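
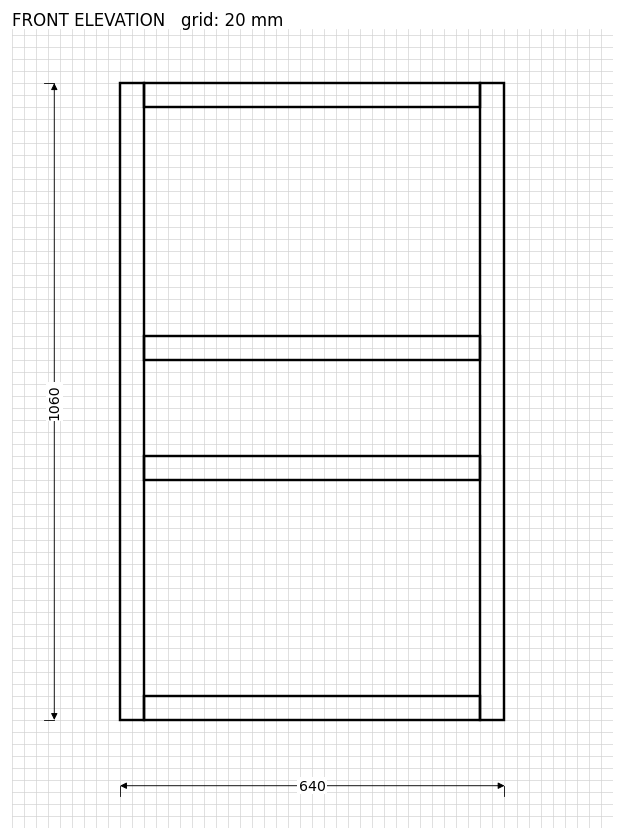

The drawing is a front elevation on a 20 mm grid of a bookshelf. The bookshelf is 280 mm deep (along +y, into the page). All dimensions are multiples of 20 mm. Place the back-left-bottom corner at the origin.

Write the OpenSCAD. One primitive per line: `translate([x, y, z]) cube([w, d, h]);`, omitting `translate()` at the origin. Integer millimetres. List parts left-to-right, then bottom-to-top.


cube([40, 280, 1060]);
translate([40, 0, 0]) cube([560, 280, 40]);
translate([40, 0, 400]) cube([560, 280, 40]);
translate([40, 0, 600]) cube([560, 280, 40]);
translate([40, 0, 1020]) cube([560, 280, 40]);
translate([600, 0, 0]) cube([40, 280, 1060]);


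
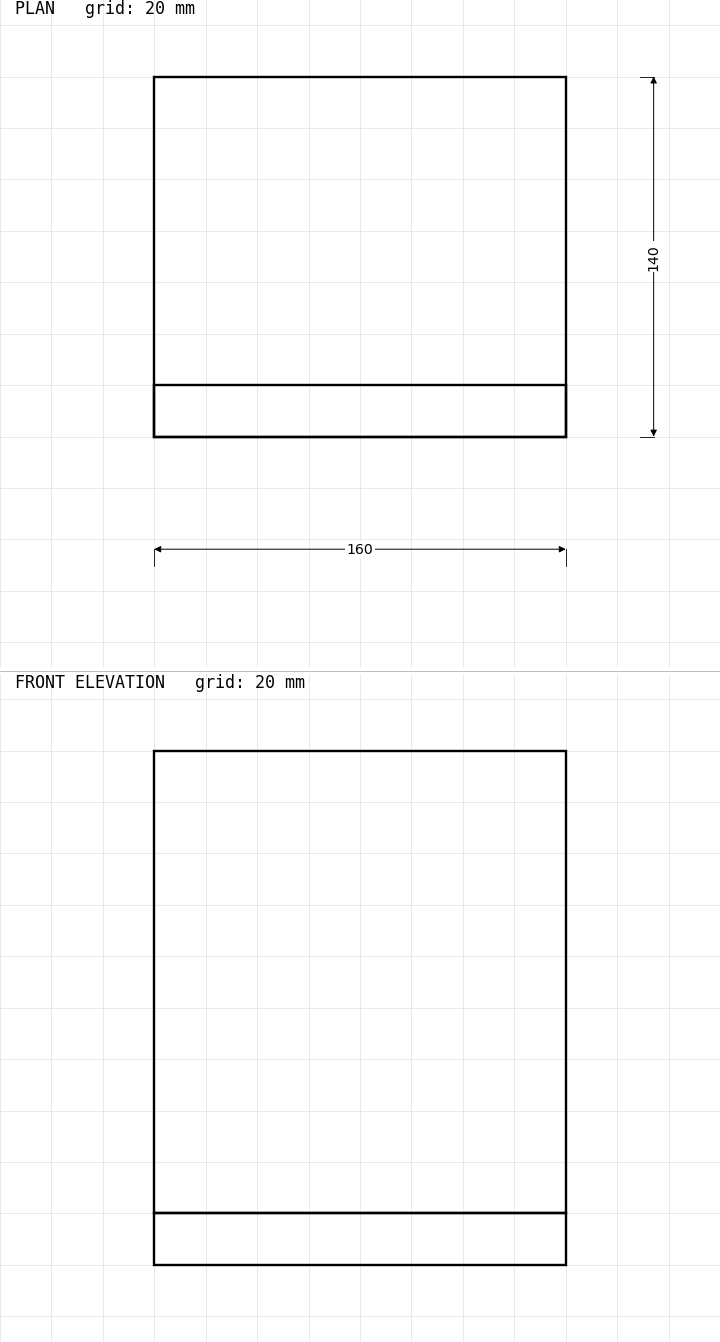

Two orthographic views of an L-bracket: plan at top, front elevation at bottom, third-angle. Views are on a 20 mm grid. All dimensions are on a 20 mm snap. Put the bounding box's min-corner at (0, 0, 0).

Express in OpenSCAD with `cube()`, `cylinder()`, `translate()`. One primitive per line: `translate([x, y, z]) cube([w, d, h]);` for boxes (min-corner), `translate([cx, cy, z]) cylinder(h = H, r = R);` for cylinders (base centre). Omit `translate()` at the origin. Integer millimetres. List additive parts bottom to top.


cube([160, 140, 20]);
translate([0, 0, 20]) cube([160, 20, 180]);


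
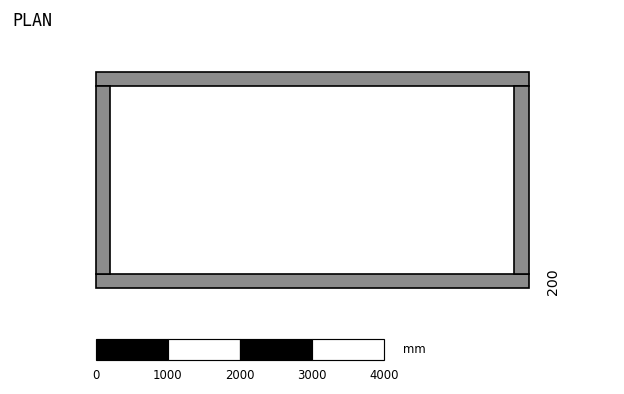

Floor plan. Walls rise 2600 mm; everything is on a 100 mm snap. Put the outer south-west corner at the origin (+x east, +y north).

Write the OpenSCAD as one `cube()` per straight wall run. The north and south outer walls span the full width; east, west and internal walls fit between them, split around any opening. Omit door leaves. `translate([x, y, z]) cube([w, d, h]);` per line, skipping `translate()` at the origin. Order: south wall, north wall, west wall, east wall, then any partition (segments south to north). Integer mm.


cube([6000, 200, 2600]);
translate([0, 2800, 0]) cube([6000, 200, 2600]);
translate([0, 200, 0]) cube([200, 2600, 2600]);
translate([5800, 200, 0]) cube([200, 2600, 2600]);


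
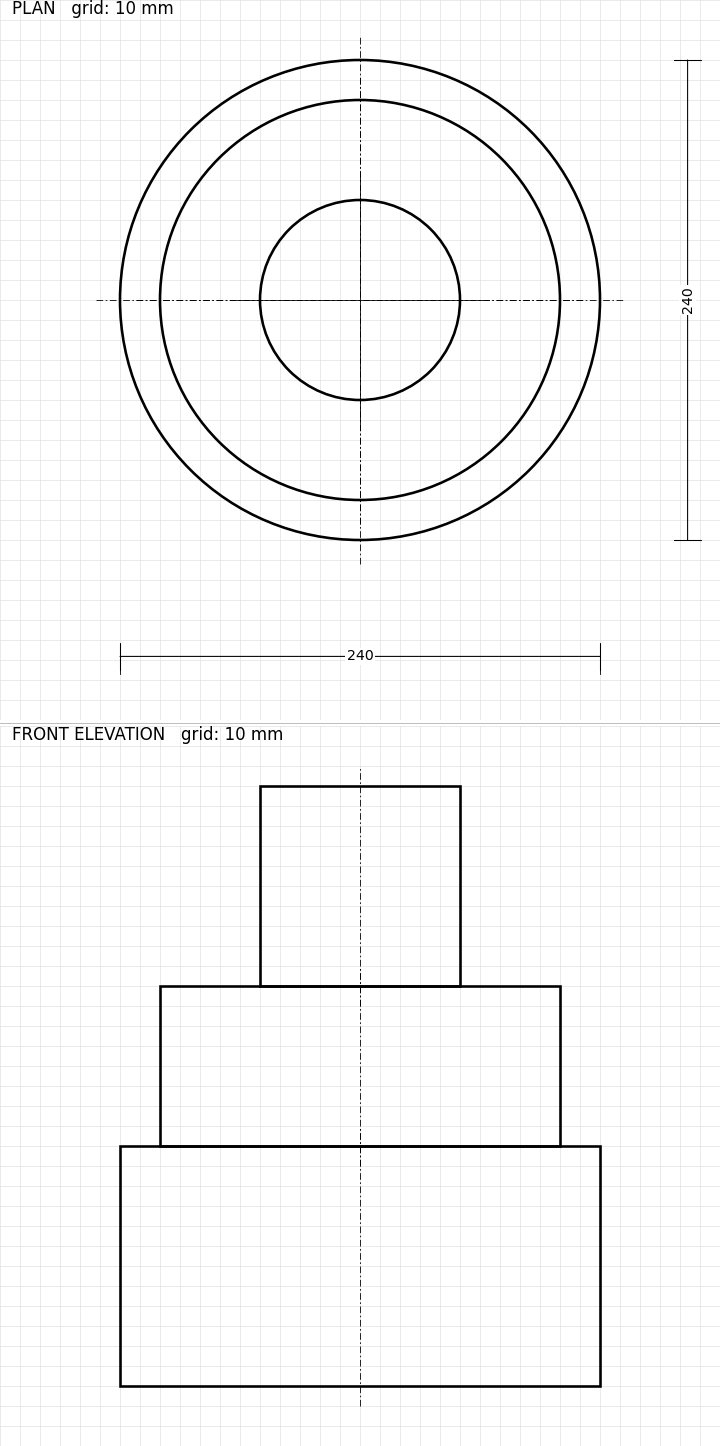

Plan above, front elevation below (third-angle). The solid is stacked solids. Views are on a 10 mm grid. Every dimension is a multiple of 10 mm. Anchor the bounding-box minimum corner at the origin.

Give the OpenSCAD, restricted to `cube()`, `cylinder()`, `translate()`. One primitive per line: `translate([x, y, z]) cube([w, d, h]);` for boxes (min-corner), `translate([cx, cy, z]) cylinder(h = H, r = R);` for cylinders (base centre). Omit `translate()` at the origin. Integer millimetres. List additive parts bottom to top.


translate([120, 120, 0]) cylinder(h = 120, r = 120);
translate([120, 120, 120]) cylinder(h = 80, r = 100);
translate([120, 120, 200]) cylinder(h = 100, r = 50);


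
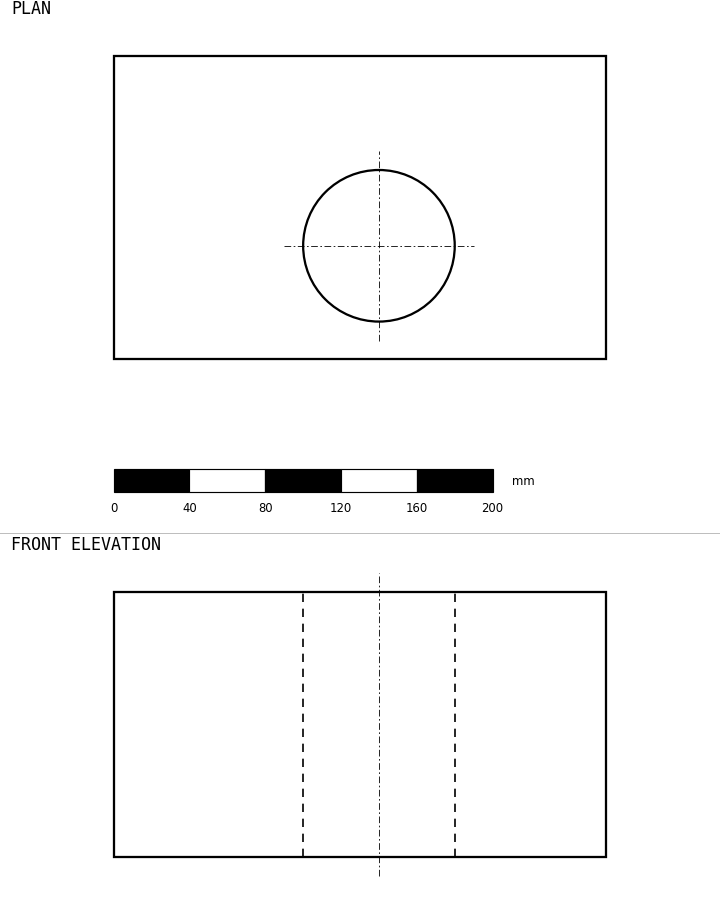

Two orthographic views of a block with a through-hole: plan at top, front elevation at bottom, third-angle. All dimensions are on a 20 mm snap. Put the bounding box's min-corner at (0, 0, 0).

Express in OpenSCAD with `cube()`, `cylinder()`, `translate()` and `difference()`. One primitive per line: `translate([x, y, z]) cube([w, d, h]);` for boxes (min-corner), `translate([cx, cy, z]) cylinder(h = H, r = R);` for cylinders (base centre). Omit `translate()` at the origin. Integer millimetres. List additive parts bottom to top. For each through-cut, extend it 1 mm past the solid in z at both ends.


difference() {
  cube([260, 160, 140]);
  translate([140, 60, -1]) cylinder(h = 142, r = 40);
}


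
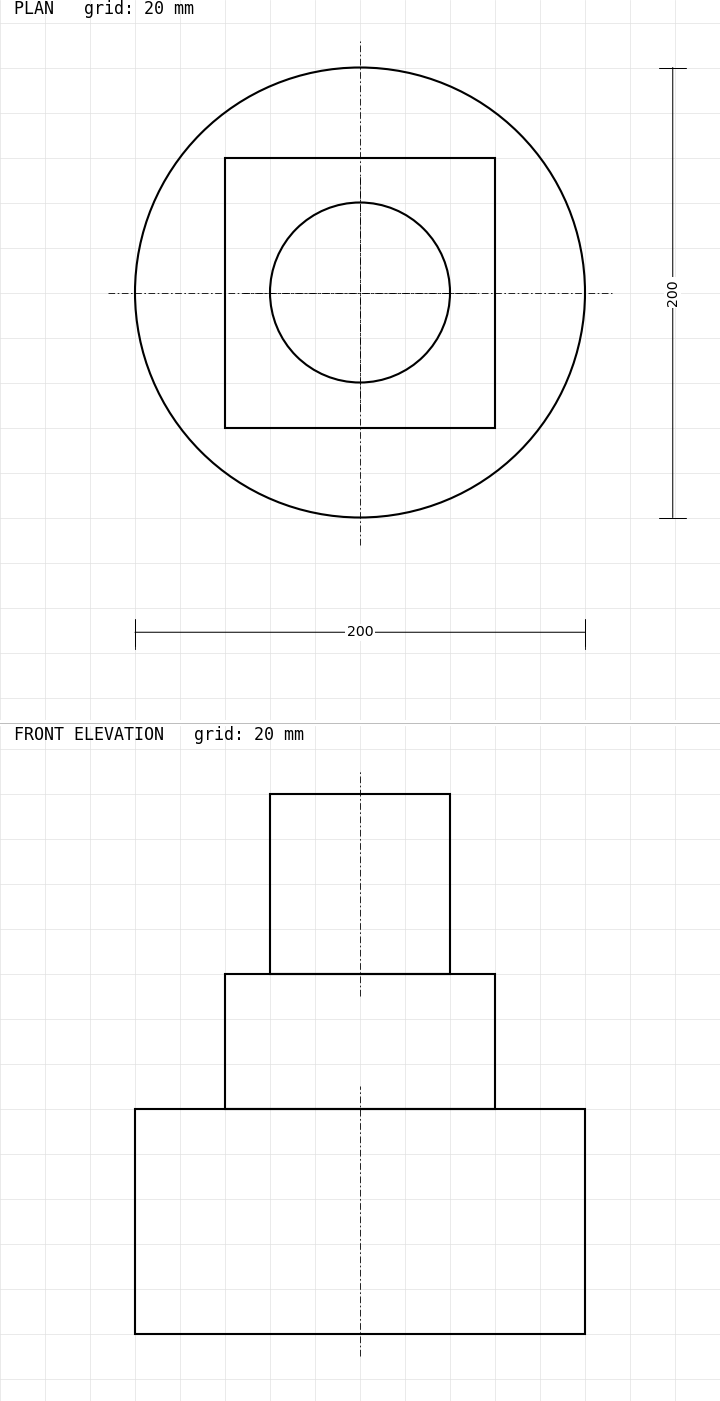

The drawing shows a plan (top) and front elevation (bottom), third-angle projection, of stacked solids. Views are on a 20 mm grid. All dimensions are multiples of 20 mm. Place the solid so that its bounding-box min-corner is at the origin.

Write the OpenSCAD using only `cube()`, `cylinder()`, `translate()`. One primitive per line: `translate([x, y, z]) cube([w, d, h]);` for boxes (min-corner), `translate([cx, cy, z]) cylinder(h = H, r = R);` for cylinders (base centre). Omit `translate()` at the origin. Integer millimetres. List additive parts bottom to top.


translate([100, 100, 0]) cylinder(h = 100, r = 100);
translate([40, 40, 100]) cube([120, 120, 60]);
translate([100, 100, 160]) cylinder(h = 80, r = 40);


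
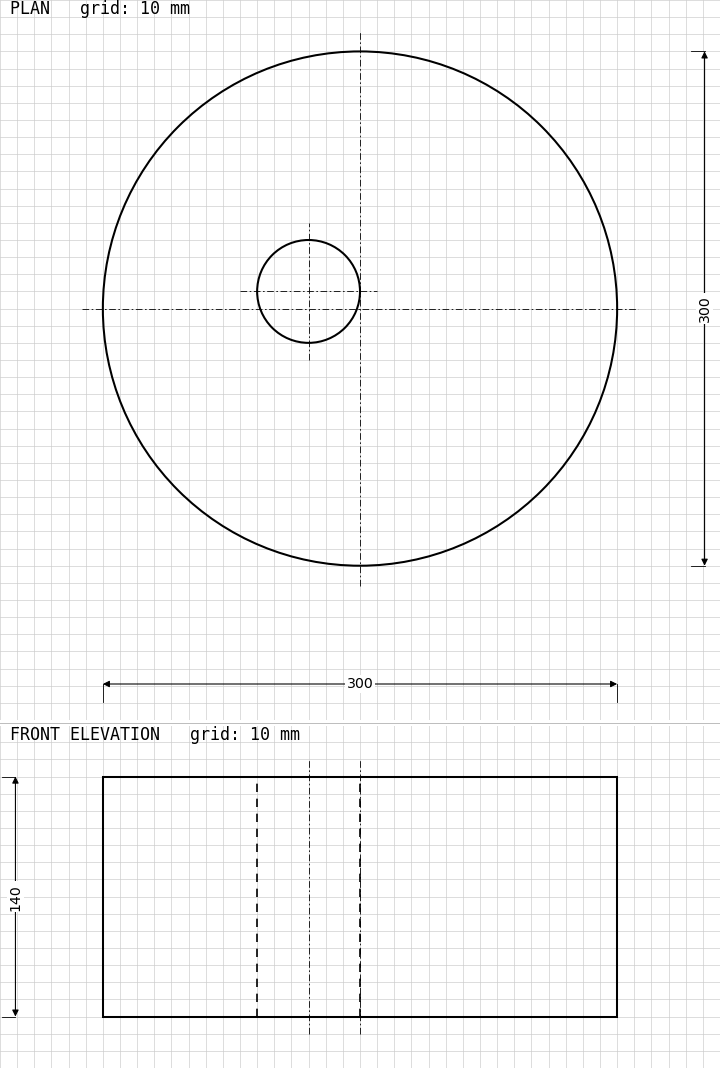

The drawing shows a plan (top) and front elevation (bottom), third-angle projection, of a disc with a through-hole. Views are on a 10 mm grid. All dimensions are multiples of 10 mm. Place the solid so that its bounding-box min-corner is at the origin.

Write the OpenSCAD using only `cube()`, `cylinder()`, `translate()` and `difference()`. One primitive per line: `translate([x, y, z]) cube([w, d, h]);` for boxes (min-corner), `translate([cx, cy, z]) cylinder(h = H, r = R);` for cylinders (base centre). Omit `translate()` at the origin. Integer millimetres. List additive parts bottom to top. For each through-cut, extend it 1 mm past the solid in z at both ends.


difference() {
  translate([150, 150, 0]) cylinder(h = 140, r = 150);
  translate([120, 160, -1]) cylinder(h = 142, r = 30);
}


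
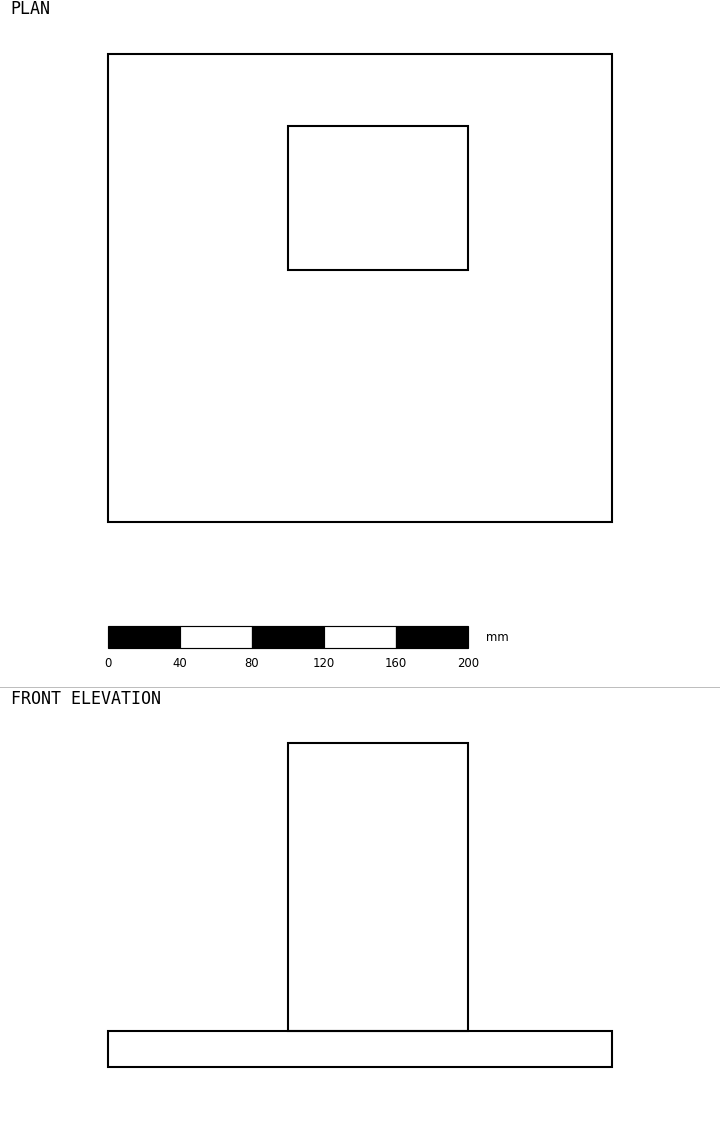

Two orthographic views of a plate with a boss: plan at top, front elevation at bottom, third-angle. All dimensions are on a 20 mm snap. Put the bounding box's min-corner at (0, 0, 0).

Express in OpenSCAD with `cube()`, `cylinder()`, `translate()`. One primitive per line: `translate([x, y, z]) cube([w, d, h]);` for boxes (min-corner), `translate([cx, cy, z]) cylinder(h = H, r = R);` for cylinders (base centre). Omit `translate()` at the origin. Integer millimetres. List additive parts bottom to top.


cube([280, 260, 20]);
translate([100, 140, 20]) cube([100, 80, 160]);


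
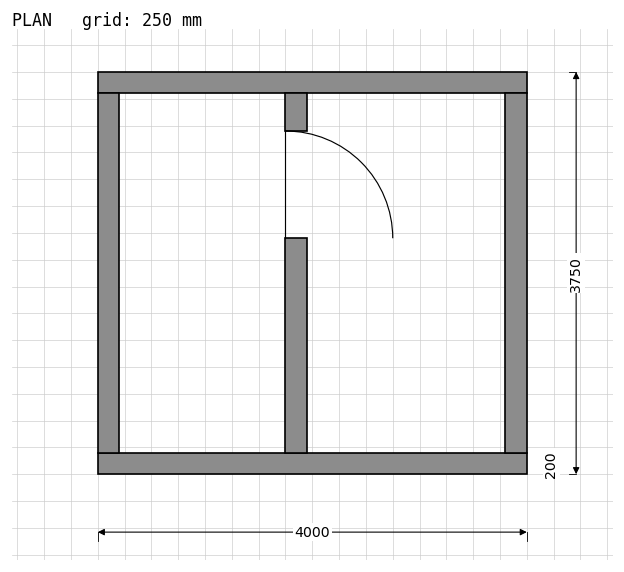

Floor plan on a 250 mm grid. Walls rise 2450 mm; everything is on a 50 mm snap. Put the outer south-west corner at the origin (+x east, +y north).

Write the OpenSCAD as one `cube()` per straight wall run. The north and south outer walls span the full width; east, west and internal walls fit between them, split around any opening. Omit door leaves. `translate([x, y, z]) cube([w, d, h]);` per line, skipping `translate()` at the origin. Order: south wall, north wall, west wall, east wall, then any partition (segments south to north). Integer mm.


cube([4000, 200, 2450]);
translate([0, 3550, 0]) cube([4000, 200, 2450]);
translate([0, 200, 0]) cube([200, 3350, 2450]);
translate([3800, 200, 0]) cube([200, 3350, 2450]);
translate([1750, 200, 0]) cube([200, 2000, 2450]);
translate([1750, 3200, 0]) cube([200, 350, 2450]);


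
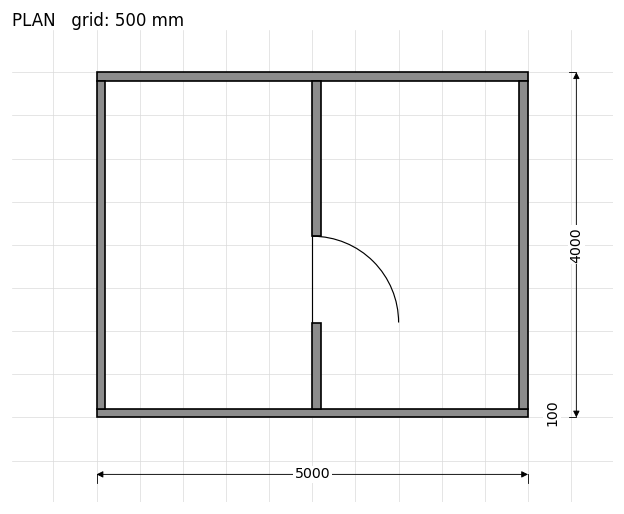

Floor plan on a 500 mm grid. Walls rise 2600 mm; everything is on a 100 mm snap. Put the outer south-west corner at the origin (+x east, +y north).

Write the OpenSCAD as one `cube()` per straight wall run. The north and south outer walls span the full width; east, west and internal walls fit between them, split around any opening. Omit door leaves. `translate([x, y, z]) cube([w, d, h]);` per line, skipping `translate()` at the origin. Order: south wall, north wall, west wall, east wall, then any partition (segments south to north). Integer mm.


cube([5000, 100, 2600]);
translate([0, 3900, 0]) cube([5000, 100, 2600]);
translate([0, 100, 0]) cube([100, 3800, 2600]);
translate([4900, 100, 0]) cube([100, 3800, 2600]);
translate([2500, 100, 0]) cube([100, 1000, 2600]);
translate([2500, 2100, 0]) cube([100, 1800, 2600]);


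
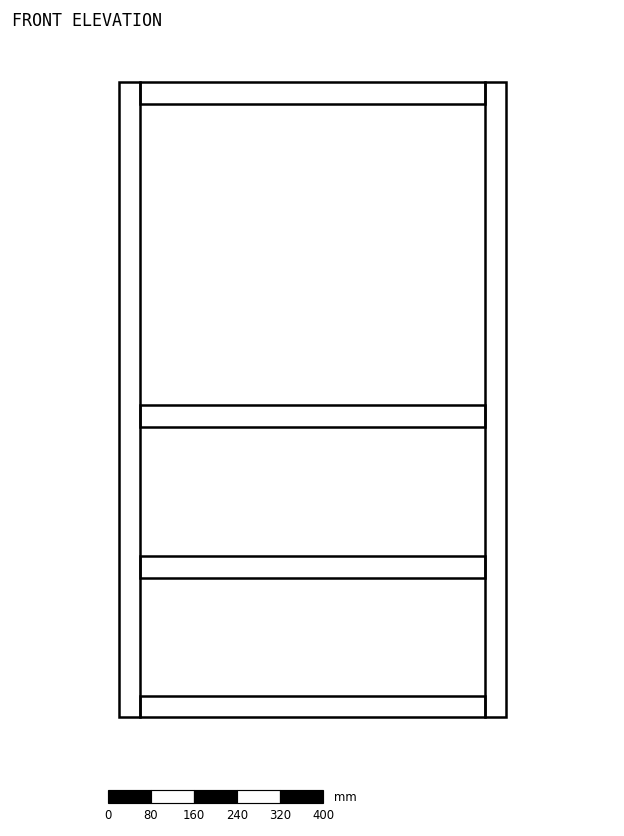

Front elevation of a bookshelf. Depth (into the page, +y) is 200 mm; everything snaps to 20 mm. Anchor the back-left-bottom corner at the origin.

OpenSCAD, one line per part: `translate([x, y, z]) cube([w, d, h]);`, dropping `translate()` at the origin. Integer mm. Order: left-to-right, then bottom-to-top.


cube([40, 200, 1180]);
translate([40, 0, 0]) cube([640, 200, 40]);
translate([40, 0, 260]) cube([640, 200, 40]);
translate([40, 0, 540]) cube([640, 200, 40]);
translate([40, 0, 1140]) cube([640, 200, 40]);
translate([680, 0, 0]) cube([40, 200, 1180]);


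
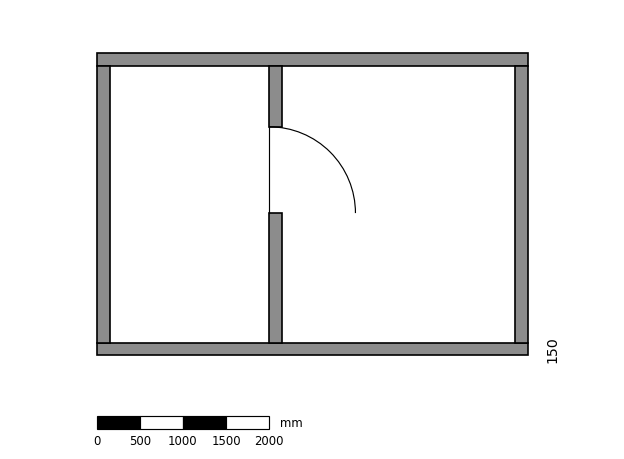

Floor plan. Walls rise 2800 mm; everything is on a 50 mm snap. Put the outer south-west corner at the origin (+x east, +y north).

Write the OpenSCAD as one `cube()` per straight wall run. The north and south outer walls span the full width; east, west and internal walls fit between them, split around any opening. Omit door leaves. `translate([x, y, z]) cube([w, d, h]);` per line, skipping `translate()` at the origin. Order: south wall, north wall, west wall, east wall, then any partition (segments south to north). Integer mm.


cube([5000, 150, 2800]);
translate([0, 3350, 0]) cube([5000, 150, 2800]);
translate([0, 150, 0]) cube([150, 3200, 2800]);
translate([4850, 150, 0]) cube([150, 3200, 2800]);
translate([2000, 150, 0]) cube([150, 1500, 2800]);
translate([2000, 2650, 0]) cube([150, 700, 2800]);


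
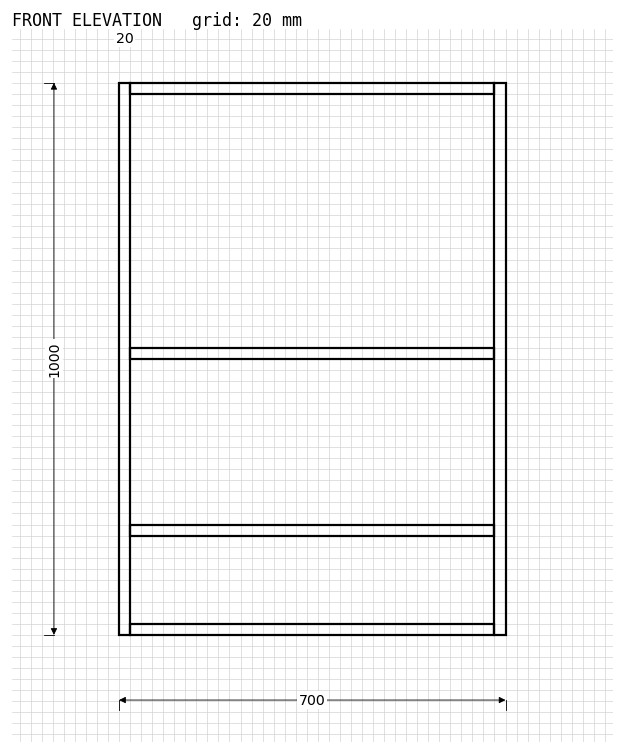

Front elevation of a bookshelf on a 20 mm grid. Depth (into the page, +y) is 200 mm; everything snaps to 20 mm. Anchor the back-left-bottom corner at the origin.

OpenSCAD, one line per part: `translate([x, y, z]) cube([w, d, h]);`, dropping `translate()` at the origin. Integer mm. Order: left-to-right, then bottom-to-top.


cube([20, 200, 1000]);
translate([20, 0, 0]) cube([660, 200, 20]);
translate([20, 0, 180]) cube([660, 200, 20]);
translate([20, 0, 500]) cube([660, 200, 20]);
translate([20, 0, 980]) cube([660, 200, 20]);
translate([680, 0, 0]) cube([20, 200, 1000]);


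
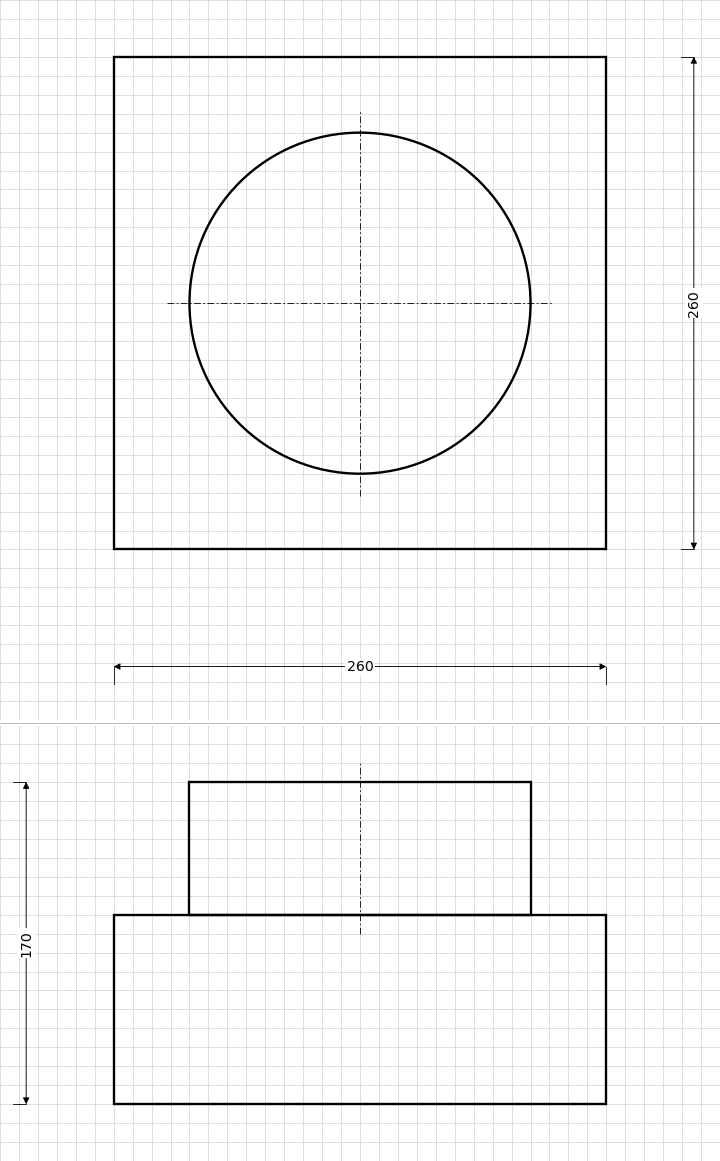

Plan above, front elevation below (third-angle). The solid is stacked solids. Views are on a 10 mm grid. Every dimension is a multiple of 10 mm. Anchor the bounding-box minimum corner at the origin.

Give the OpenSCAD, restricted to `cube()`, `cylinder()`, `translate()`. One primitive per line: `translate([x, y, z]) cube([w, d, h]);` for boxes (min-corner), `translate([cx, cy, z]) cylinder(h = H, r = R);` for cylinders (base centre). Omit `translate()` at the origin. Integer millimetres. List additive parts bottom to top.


cube([260, 260, 100]);
translate([130, 130, 100]) cylinder(h = 70, r = 90);


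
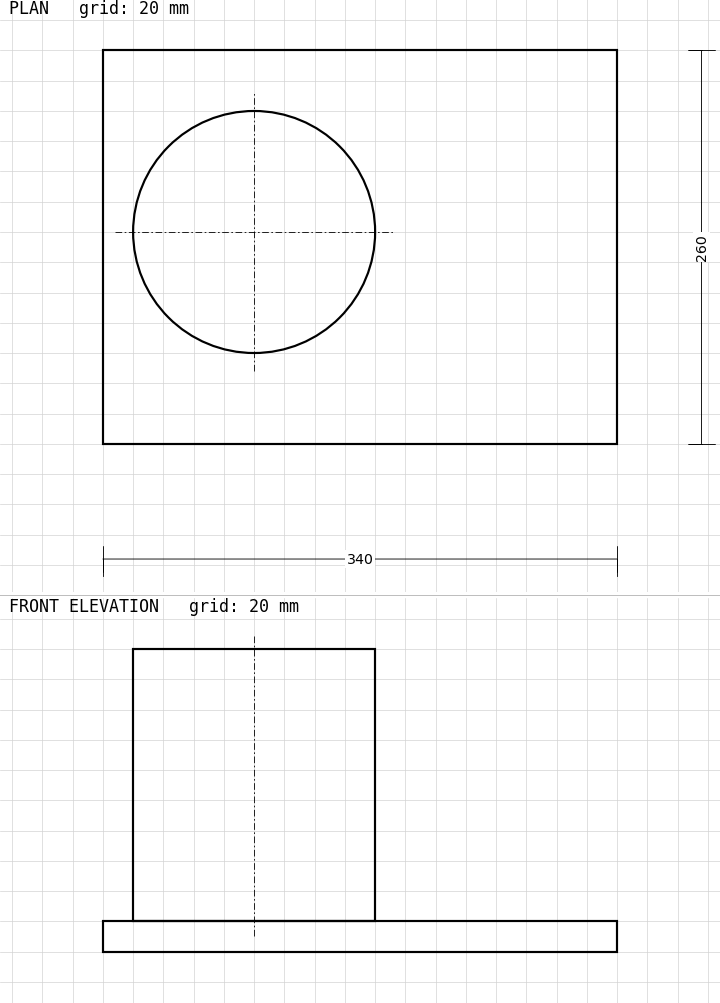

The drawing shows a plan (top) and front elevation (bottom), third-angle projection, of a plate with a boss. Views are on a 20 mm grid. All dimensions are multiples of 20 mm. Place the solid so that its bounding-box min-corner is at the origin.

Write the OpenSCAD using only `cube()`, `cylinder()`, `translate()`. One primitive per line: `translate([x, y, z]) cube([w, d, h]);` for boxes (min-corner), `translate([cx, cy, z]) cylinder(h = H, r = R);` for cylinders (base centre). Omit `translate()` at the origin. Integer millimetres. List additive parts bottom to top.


cube([340, 260, 20]);
translate([100, 140, 20]) cylinder(h = 180, r = 80);


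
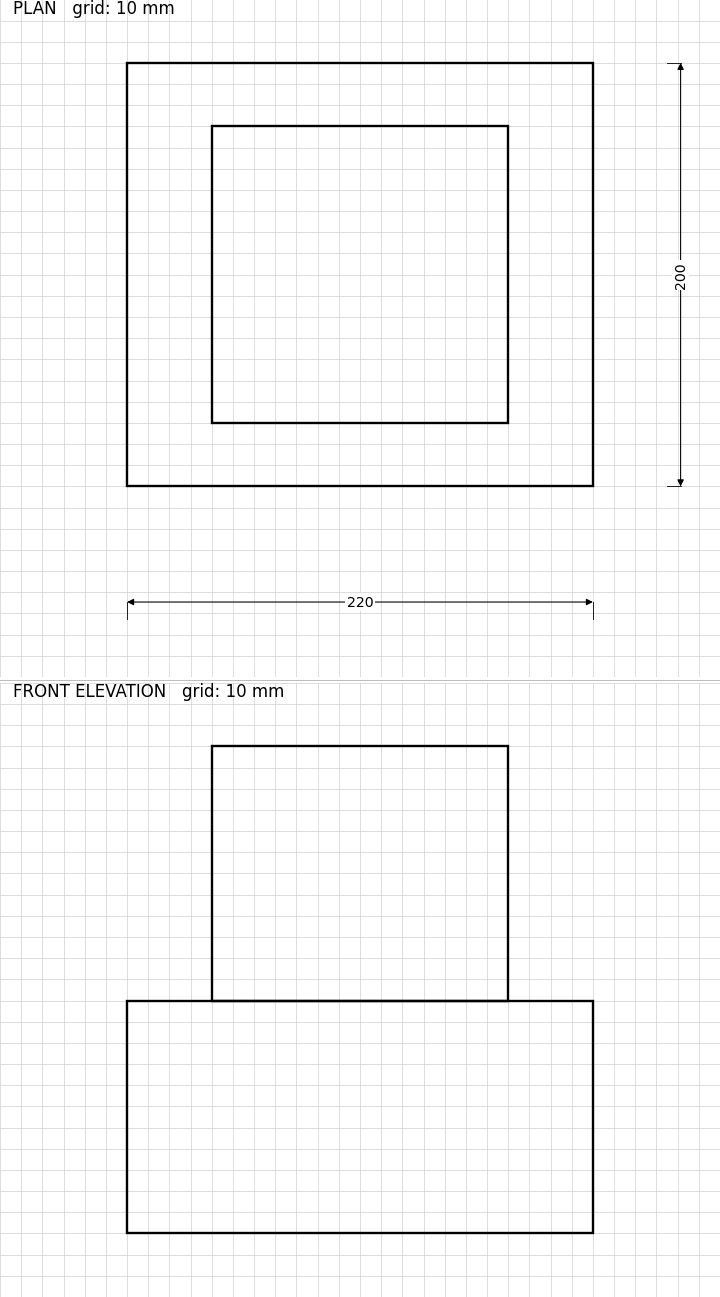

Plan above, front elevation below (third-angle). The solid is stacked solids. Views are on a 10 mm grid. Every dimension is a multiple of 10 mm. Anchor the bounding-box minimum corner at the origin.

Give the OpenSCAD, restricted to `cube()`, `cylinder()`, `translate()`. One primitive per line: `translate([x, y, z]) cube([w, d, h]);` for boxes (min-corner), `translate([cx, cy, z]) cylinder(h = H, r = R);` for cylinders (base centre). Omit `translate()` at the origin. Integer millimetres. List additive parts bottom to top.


cube([220, 200, 110]);
translate([40, 30, 110]) cube([140, 140, 120]);


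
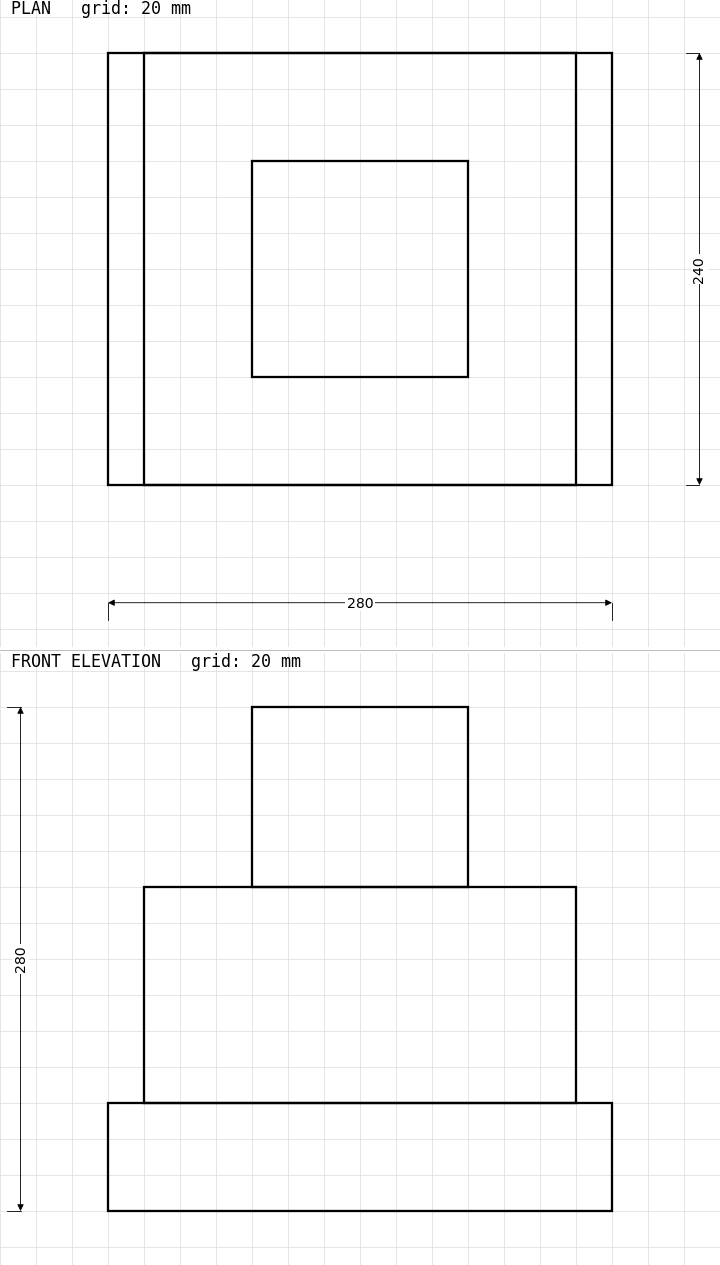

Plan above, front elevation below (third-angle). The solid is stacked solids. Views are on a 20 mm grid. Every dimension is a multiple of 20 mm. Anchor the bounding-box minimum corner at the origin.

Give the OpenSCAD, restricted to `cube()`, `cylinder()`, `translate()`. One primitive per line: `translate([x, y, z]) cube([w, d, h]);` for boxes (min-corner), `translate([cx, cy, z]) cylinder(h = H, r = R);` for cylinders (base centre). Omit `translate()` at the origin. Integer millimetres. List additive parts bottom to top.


cube([280, 240, 60]);
translate([20, 0, 60]) cube([240, 240, 120]);
translate([80, 60, 180]) cube([120, 120, 100]);


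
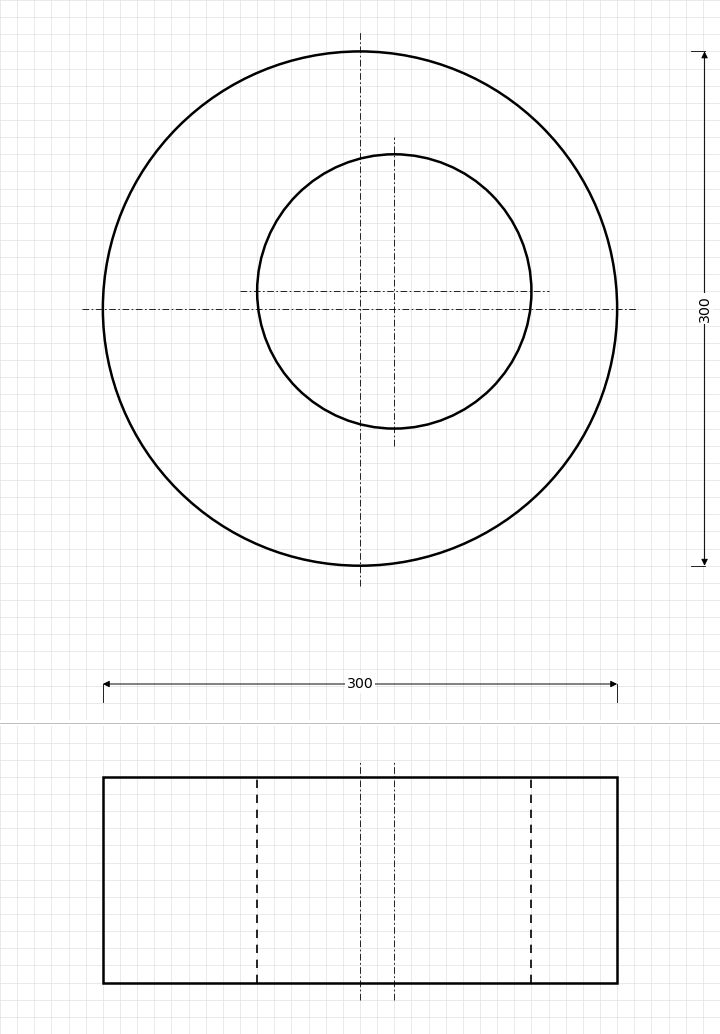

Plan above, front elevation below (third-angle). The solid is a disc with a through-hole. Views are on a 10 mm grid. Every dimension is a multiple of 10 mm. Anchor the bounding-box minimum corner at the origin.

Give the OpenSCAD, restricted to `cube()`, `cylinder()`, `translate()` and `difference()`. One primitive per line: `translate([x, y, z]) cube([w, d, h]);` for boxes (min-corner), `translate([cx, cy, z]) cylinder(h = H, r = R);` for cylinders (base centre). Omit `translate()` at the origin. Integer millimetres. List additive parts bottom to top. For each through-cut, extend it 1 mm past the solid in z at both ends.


difference() {
  translate([150, 150, 0]) cylinder(h = 120, r = 150);
  translate([170, 160, -1]) cylinder(h = 122, r = 80);
}


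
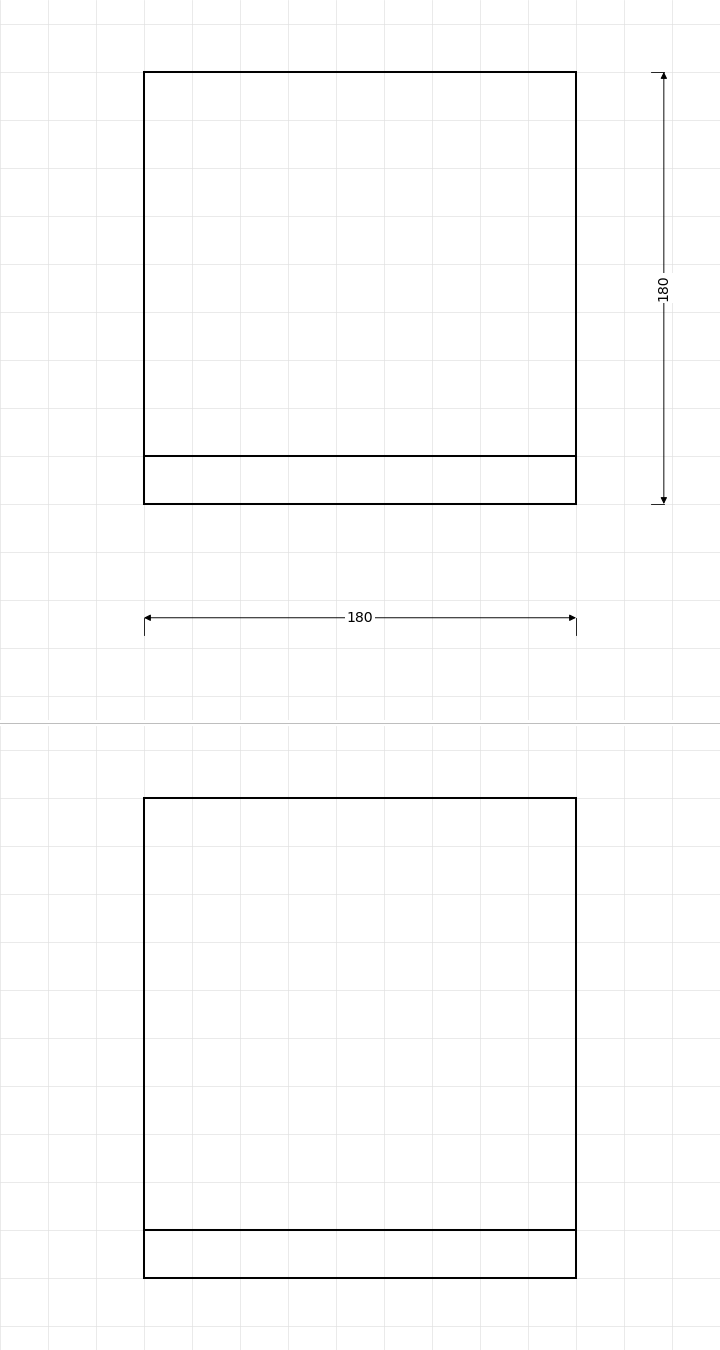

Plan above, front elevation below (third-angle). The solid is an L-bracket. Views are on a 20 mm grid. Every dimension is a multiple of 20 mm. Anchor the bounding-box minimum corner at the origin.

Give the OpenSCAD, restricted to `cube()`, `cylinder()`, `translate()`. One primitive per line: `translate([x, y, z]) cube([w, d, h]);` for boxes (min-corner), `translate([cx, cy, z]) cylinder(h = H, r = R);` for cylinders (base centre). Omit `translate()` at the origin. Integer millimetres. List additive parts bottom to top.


cube([180, 180, 20]);
translate([0, 0, 20]) cube([180, 20, 180]);


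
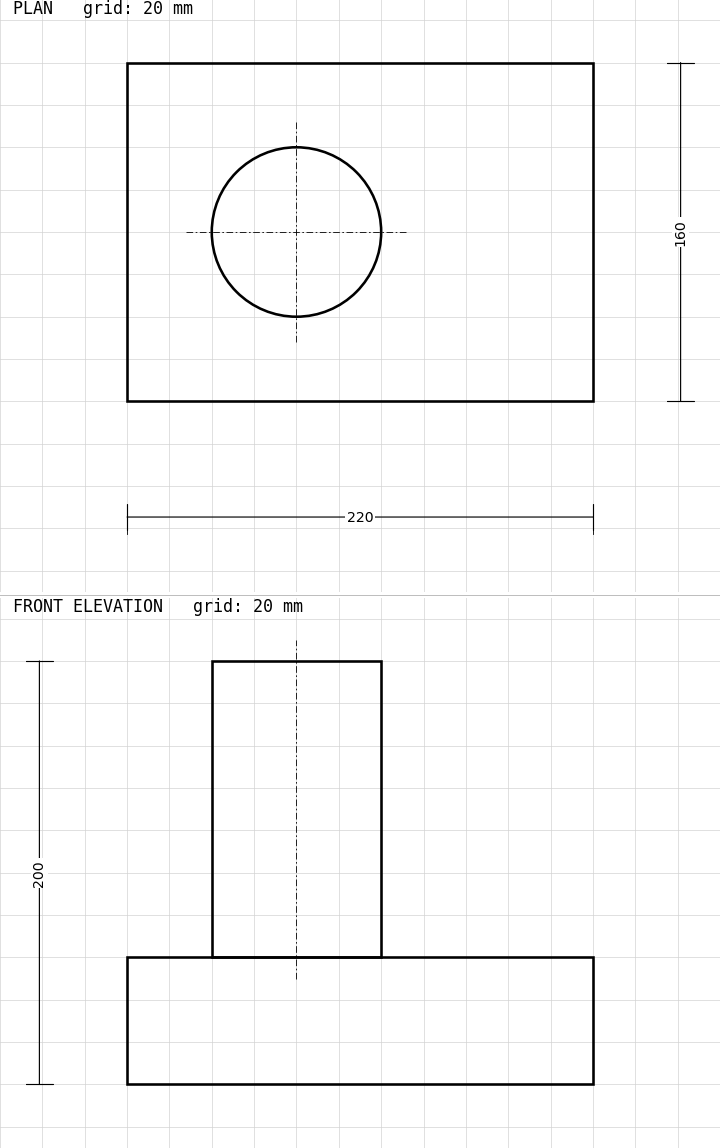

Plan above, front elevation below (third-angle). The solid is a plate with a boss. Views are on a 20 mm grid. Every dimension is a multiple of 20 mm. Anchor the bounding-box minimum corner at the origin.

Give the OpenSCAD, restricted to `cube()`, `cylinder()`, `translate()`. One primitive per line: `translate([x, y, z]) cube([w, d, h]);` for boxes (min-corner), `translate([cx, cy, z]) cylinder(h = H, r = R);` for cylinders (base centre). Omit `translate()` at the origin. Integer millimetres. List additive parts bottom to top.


cube([220, 160, 60]);
translate([80, 80, 60]) cylinder(h = 140, r = 40);


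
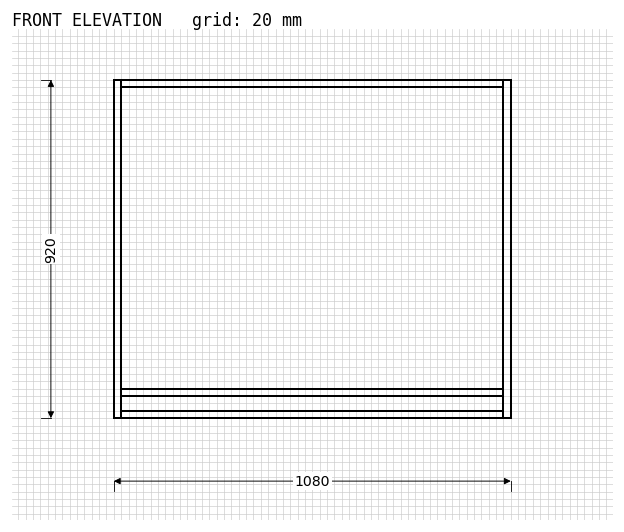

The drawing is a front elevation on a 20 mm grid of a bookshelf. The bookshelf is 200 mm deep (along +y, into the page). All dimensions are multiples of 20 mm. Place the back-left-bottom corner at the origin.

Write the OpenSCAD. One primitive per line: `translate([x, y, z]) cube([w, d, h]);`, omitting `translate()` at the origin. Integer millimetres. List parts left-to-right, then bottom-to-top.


cube([20, 200, 920]);
translate([20, 0, 0]) cube([1040, 200, 20]);
translate([20, 0, 60]) cube([1040, 200, 20]);
translate([20, 0, 900]) cube([1040, 200, 20]);
translate([1060, 0, 0]) cube([20, 200, 920]);


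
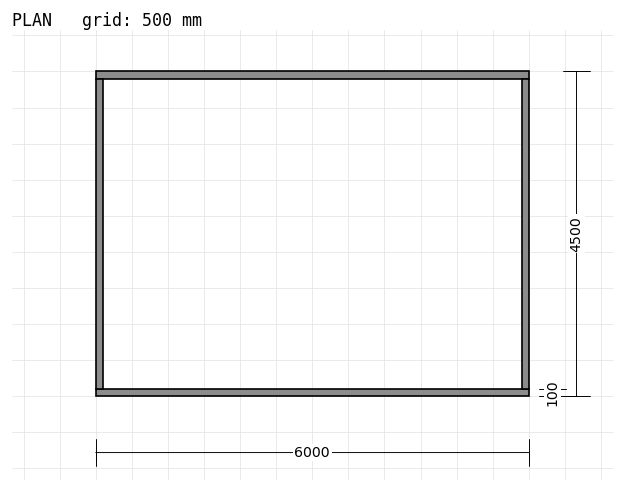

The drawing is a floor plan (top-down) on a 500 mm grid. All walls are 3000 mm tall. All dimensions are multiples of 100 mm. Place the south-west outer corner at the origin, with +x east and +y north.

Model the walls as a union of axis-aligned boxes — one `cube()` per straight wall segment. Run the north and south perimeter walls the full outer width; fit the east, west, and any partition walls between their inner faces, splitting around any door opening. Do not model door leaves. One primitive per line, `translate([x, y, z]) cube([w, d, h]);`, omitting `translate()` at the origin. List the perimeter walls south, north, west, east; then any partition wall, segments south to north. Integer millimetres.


cube([6000, 100, 3000]);
translate([0, 4400, 0]) cube([6000, 100, 3000]);
translate([0, 100, 0]) cube([100, 4300, 3000]);
translate([5900, 100, 0]) cube([100, 4300, 3000]);


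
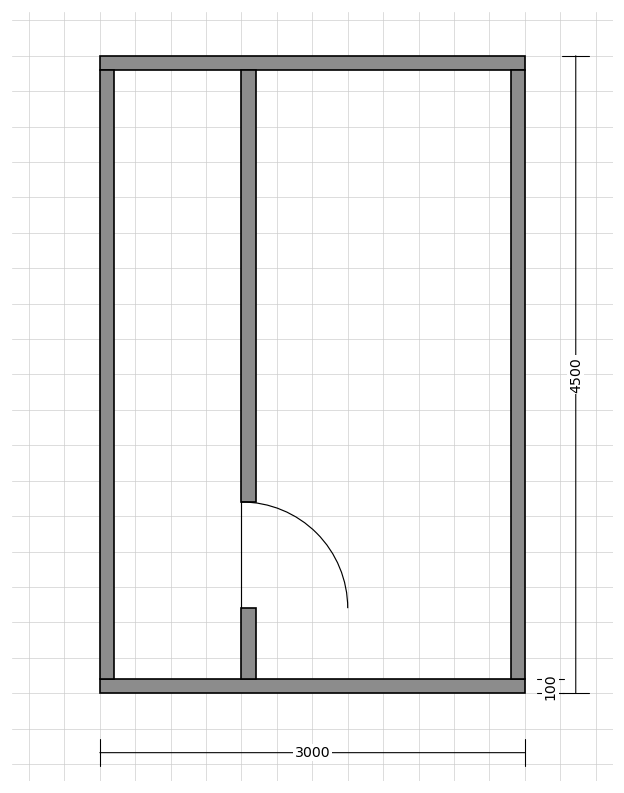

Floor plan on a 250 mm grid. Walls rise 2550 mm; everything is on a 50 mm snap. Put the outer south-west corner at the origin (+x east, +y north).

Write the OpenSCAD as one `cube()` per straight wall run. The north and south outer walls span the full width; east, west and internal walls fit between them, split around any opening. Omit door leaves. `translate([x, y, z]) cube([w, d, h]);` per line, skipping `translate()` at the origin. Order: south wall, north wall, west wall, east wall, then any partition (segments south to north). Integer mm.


cube([3000, 100, 2550]);
translate([0, 4400, 0]) cube([3000, 100, 2550]);
translate([0, 100, 0]) cube([100, 4300, 2550]);
translate([2900, 100, 0]) cube([100, 4300, 2550]);
translate([1000, 100, 0]) cube([100, 500, 2550]);
translate([1000, 1350, 0]) cube([100, 3050, 2550]);


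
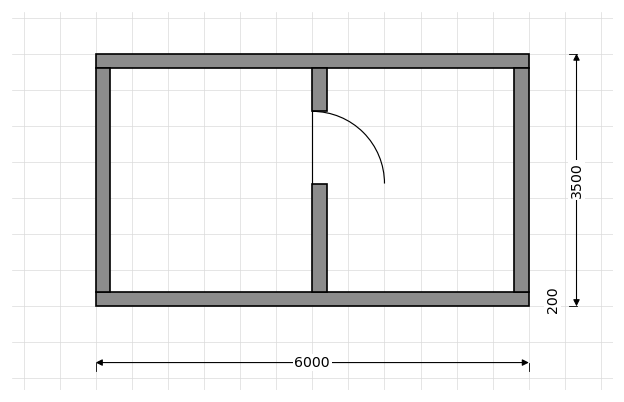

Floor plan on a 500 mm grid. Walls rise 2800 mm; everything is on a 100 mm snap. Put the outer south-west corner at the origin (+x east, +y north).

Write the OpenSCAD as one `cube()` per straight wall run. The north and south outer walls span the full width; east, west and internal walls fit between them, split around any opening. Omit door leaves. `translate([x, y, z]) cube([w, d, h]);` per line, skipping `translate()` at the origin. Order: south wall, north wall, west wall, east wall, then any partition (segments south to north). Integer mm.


cube([6000, 200, 2800]);
translate([0, 3300, 0]) cube([6000, 200, 2800]);
translate([0, 200, 0]) cube([200, 3100, 2800]);
translate([5800, 200, 0]) cube([200, 3100, 2800]);
translate([3000, 200, 0]) cube([200, 1500, 2800]);
translate([3000, 2700, 0]) cube([200, 600, 2800]);


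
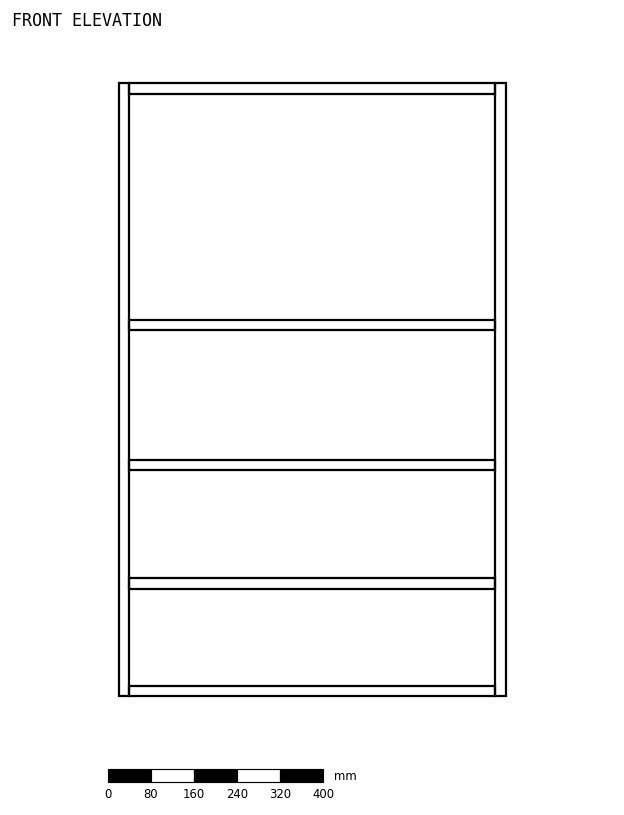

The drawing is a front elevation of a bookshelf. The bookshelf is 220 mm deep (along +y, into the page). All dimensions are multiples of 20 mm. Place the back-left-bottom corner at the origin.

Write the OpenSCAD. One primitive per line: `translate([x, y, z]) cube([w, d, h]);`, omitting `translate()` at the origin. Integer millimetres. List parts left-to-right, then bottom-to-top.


cube([20, 220, 1140]);
translate([20, 0, 0]) cube([680, 220, 20]);
translate([20, 0, 200]) cube([680, 220, 20]);
translate([20, 0, 420]) cube([680, 220, 20]);
translate([20, 0, 680]) cube([680, 220, 20]);
translate([20, 0, 1120]) cube([680, 220, 20]);
translate([700, 0, 0]) cube([20, 220, 1140]);


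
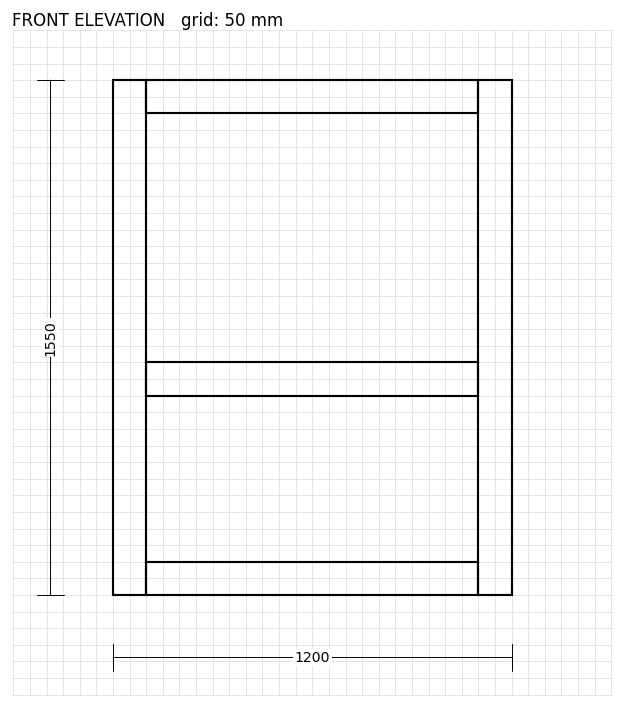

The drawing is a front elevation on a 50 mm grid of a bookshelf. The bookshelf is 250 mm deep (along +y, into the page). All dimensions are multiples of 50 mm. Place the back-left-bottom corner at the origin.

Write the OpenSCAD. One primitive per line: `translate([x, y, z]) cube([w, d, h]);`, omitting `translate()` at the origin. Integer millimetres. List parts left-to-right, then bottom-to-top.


cube([100, 250, 1550]);
translate([100, 0, 0]) cube([1000, 250, 100]);
translate([100, 0, 600]) cube([1000, 250, 100]);
translate([100, 0, 1450]) cube([1000, 250, 100]);
translate([1100, 0, 0]) cube([100, 250, 1550]);


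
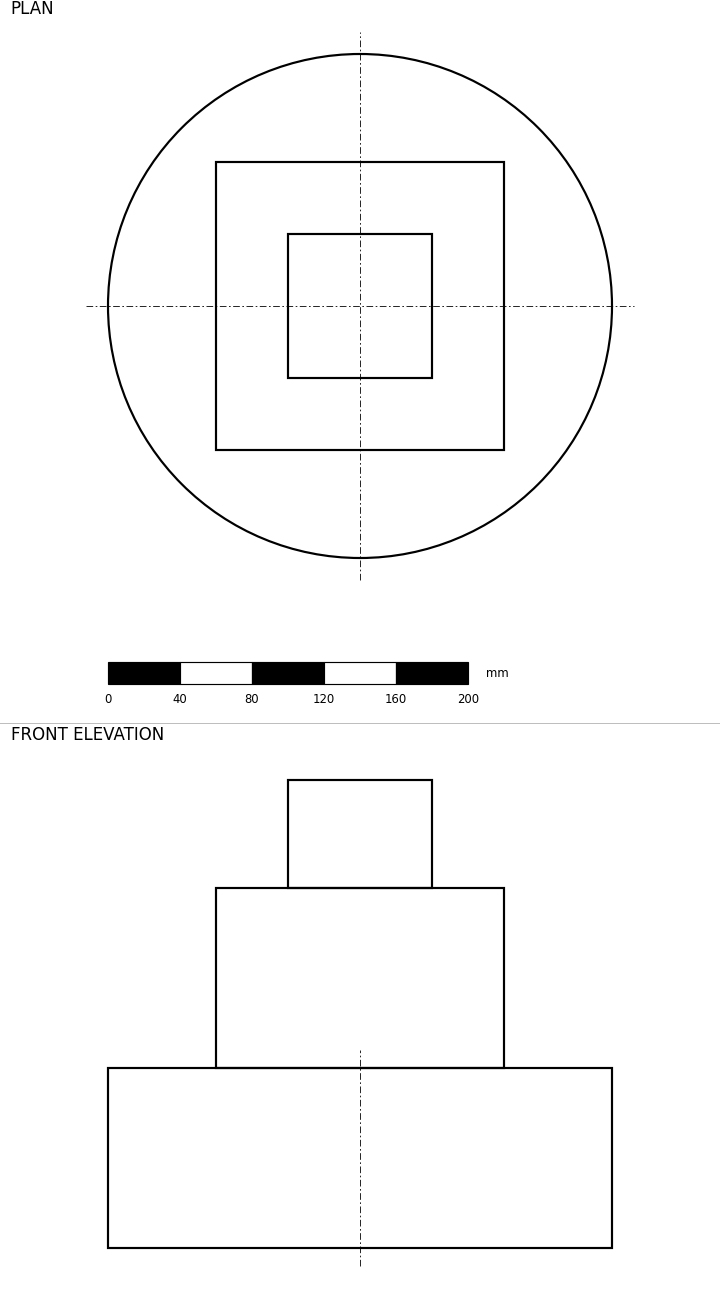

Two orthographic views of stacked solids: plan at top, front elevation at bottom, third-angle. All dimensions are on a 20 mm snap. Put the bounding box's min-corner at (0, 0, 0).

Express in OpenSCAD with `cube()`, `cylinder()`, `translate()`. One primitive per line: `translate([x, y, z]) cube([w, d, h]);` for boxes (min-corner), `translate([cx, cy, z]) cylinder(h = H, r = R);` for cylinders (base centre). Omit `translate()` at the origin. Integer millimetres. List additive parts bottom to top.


translate([140, 140, 0]) cylinder(h = 100, r = 140);
translate([60, 60, 100]) cube([160, 160, 100]);
translate([100, 100, 200]) cube([80, 80, 60]);


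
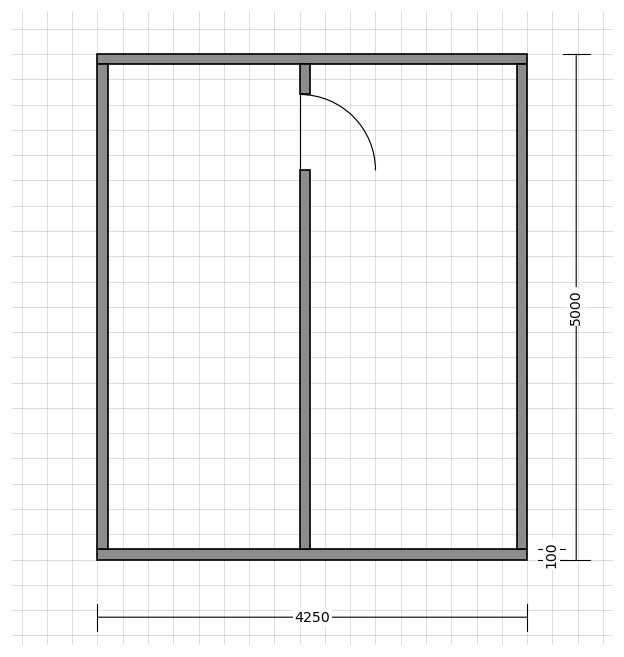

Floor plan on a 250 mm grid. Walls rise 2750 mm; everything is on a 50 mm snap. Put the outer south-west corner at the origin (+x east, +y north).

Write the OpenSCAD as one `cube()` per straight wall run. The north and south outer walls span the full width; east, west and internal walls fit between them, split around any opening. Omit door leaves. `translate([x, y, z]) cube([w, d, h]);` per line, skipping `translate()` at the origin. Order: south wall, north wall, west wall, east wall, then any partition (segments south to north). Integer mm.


cube([4250, 100, 2750]);
translate([0, 4900, 0]) cube([4250, 100, 2750]);
translate([0, 100, 0]) cube([100, 4800, 2750]);
translate([4150, 100, 0]) cube([100, 4800, 2750]);
translate([2000, 100, 0]) cube([100, 3750, 2750]);
translate([2000, 4600, 0]) cube([100, 300, 2750]);


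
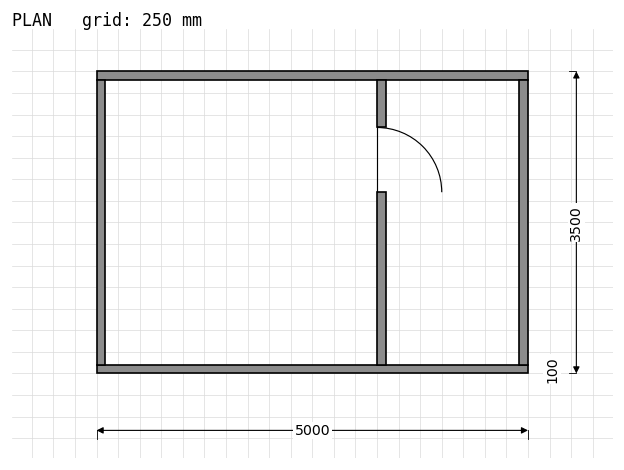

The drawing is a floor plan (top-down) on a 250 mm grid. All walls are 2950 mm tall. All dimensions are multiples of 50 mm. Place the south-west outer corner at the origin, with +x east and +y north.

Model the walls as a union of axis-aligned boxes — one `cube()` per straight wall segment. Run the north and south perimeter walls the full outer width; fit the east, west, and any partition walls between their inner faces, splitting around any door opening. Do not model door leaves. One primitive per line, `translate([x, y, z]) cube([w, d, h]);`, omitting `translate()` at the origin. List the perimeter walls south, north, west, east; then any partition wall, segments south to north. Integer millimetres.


cube([5000, 100, 2950]);
translate([0, 3400, 0]) cube([5000, 100, 2950]);
translate([0, 100, 0]) cube([100, 3300, 2950]);
translate([4900, 100, 0]) cube([100, 3300, 2950]);
translate([3250, 100, 0]) cube([100, 2000, 2950]);
translate([3250, 2850, 0]) cube([100, 550, 2950]);


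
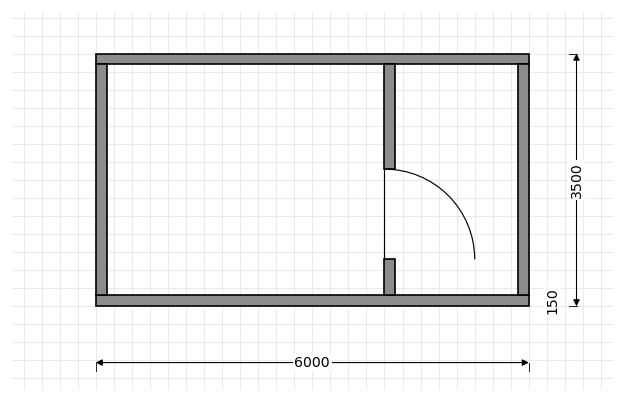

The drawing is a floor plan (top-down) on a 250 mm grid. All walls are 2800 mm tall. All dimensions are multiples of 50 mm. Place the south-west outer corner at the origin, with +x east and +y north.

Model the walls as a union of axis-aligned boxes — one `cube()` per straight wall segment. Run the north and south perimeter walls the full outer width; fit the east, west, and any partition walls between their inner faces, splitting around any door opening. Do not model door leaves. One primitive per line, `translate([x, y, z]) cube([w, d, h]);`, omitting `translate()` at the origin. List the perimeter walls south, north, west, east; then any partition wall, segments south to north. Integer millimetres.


cube([6000, 150, 2800]);
translate([0, 3350, 0]) cube([6000, 150, 2800]);
translate([0, 150, 0]) cube([150, 3200, 2800]);
translate([5850, 150, 0]) cube([150, 3200, 2800]);
translate([4000, 150, 0]) cube([150, 500, 2800]);
translate([4000, 1900, 0]) cube([150, 1450, 2800]);


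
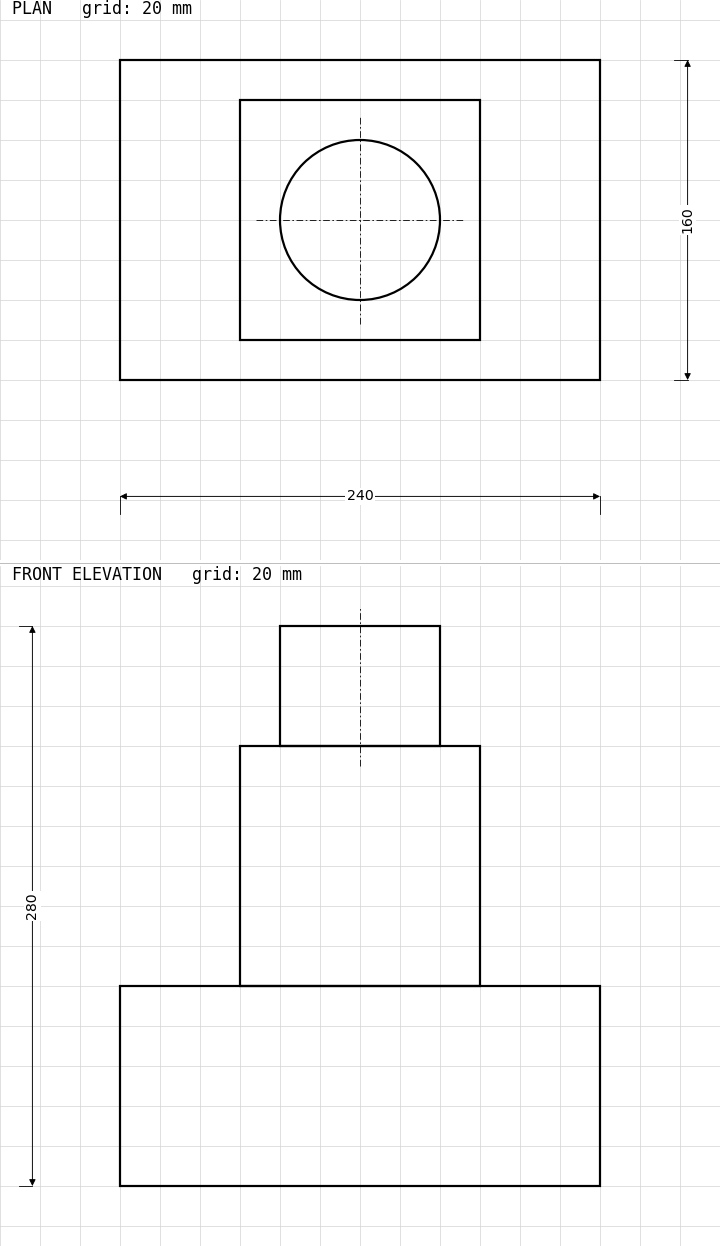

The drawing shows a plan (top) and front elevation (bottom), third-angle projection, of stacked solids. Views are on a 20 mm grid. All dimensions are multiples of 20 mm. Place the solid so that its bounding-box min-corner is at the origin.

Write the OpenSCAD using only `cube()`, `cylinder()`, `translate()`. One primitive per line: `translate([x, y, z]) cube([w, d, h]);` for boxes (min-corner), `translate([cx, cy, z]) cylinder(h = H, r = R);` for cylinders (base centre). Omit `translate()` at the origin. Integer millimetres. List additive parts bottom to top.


cube([240, 160, 100]);
translate([60, 20, 100]) cube([120, 120, 120]);
translate([120, 80, 220]) cylinder(h = 60, r = 40);


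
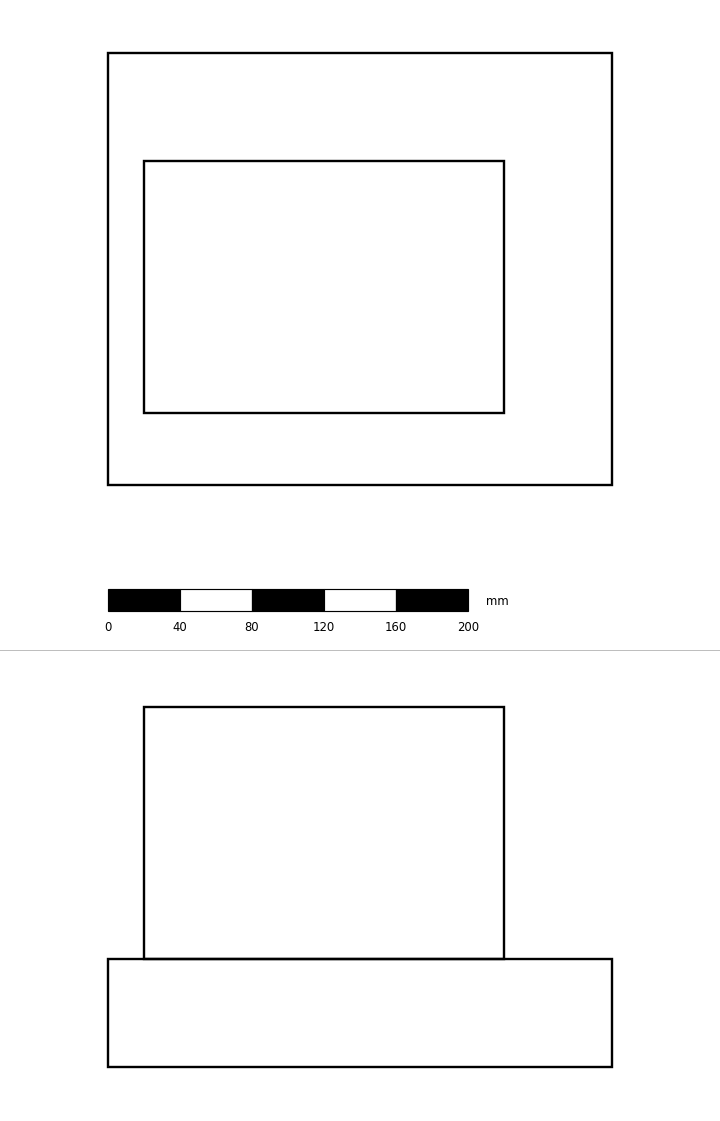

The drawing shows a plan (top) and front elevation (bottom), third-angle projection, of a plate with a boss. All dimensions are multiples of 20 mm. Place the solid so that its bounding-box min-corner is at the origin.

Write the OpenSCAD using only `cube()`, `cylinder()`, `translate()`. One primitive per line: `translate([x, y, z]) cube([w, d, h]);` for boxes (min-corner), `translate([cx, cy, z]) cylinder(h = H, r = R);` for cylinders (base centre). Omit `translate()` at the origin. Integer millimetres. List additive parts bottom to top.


cube([280, 240, 60]);
translate([20, 40, 60]) cube([200, 140, 140]);


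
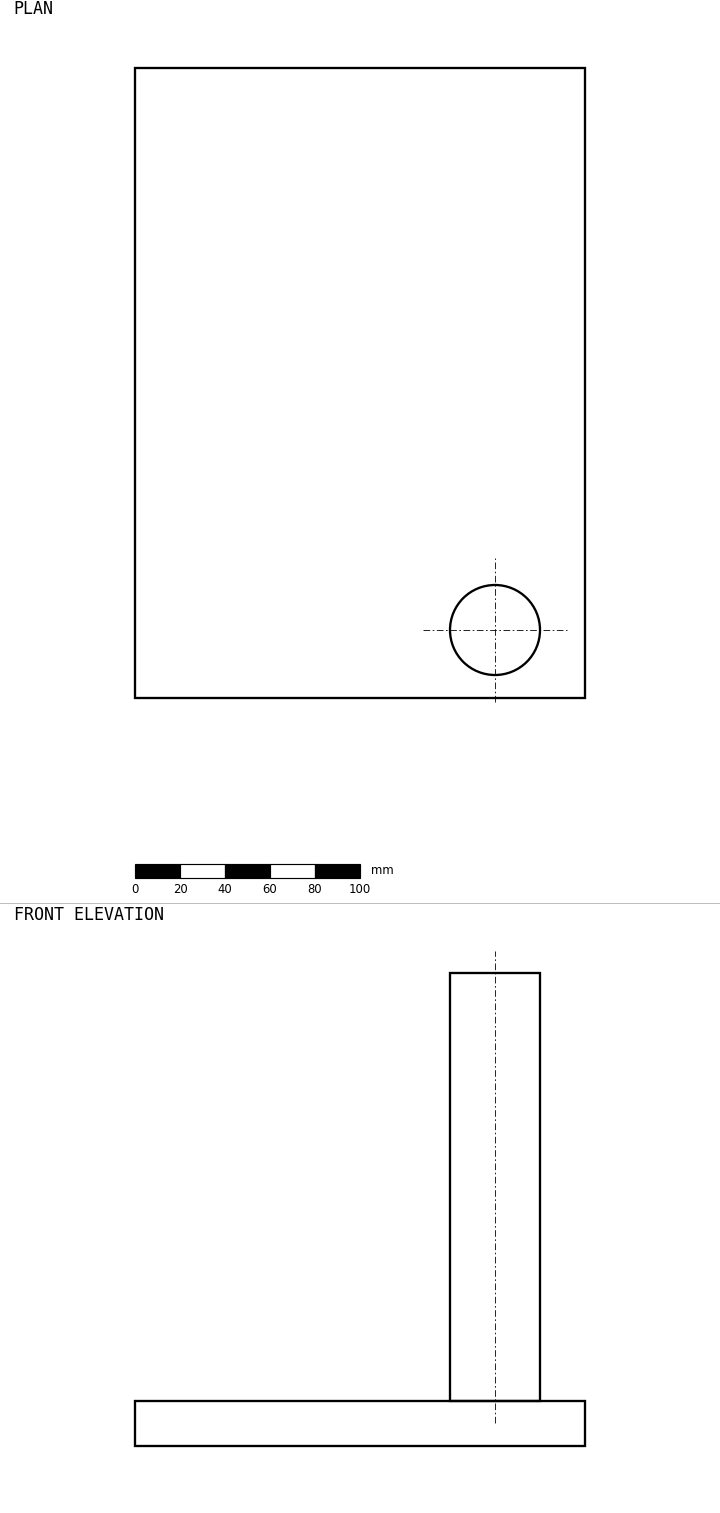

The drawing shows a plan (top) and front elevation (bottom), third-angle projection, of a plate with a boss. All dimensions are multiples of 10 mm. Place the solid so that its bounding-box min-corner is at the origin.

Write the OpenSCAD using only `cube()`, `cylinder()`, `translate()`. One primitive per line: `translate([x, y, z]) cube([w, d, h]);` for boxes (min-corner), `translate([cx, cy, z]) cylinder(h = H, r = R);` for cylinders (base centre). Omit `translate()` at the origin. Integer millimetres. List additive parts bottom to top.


cube([200, 280, 20]);
translate([160, 30, 20]) cylinder(h = 190, r = 20);


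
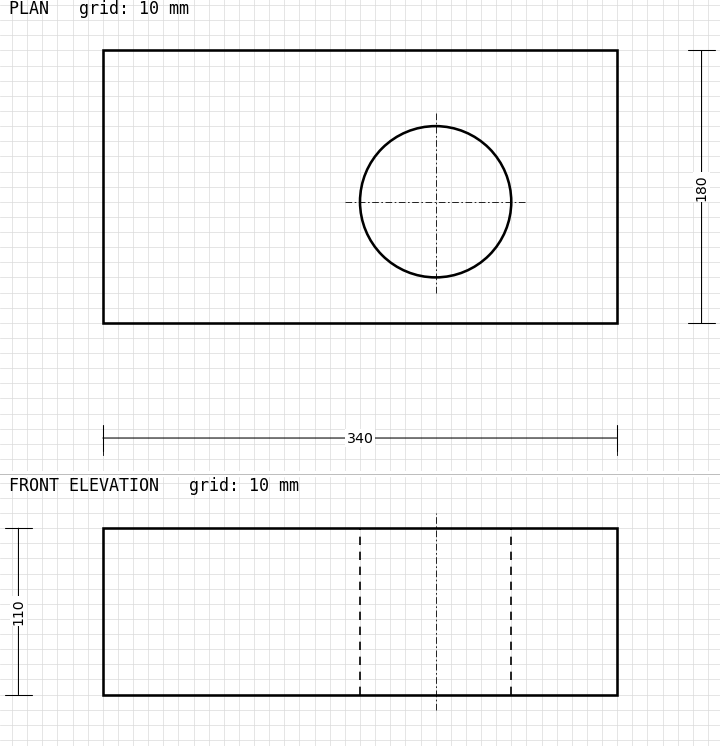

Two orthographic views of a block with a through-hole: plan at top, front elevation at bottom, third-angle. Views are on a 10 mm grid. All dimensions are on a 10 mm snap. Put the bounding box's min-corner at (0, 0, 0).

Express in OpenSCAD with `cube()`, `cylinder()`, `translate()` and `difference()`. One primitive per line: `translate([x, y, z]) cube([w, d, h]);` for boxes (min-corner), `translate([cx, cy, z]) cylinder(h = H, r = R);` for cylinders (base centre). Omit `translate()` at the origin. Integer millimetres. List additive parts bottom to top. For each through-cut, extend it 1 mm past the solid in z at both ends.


difference() {
  cube([340, 180, 110]);
  translate([220, 80, -1]) cylinder(h = 112, r = 50);
}


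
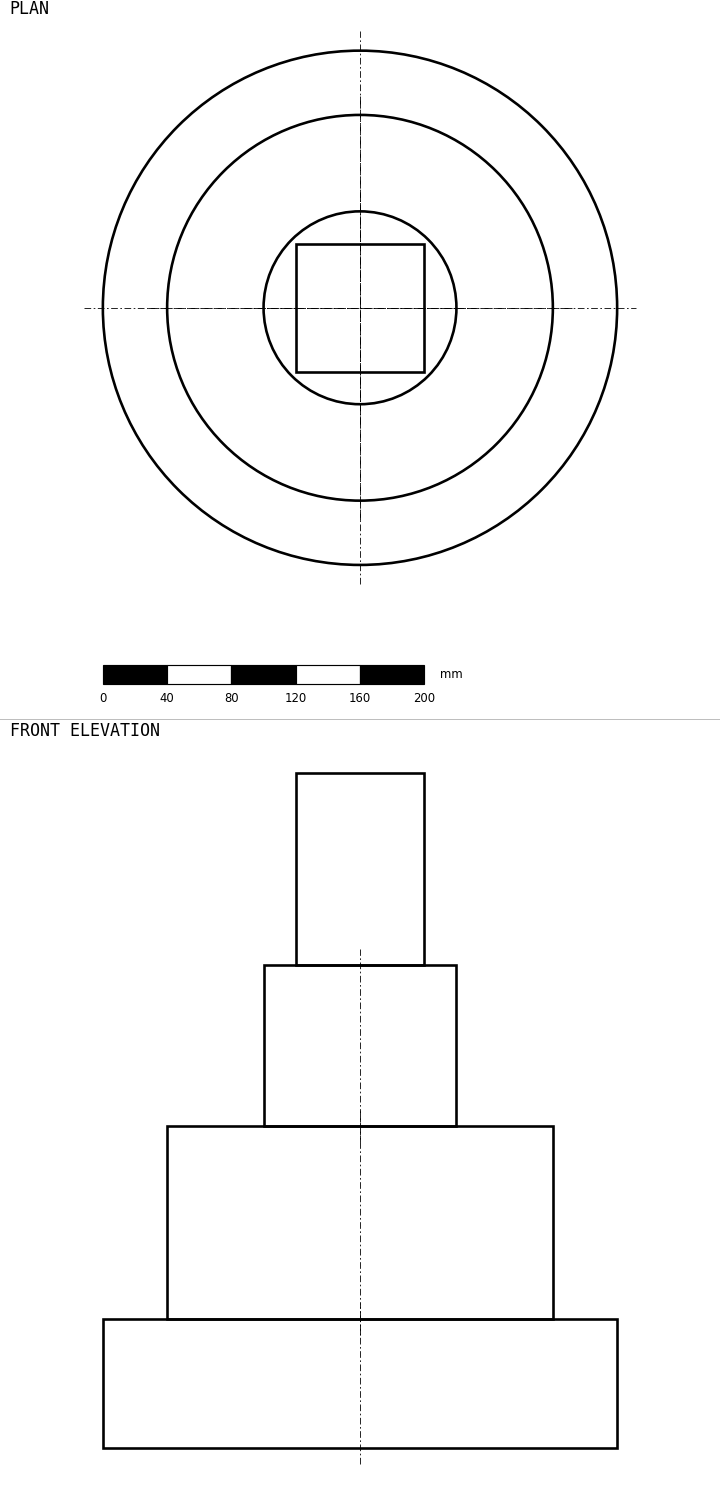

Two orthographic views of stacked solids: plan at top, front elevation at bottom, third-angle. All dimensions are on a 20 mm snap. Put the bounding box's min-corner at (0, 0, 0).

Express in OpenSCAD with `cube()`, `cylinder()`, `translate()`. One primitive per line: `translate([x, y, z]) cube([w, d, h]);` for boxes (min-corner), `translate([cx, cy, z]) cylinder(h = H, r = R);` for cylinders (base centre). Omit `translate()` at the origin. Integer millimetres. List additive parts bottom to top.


translate([160, 160, 0]) cylinder(h = 80, r = 160);
translate([160, 160, 80]) cylinder(h = 120, r = 120);
translate([160, 160, 200]) cylinder(h = 100, r = 60);
translate([120, 120, 300]) cube([80, 80, 120]);
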